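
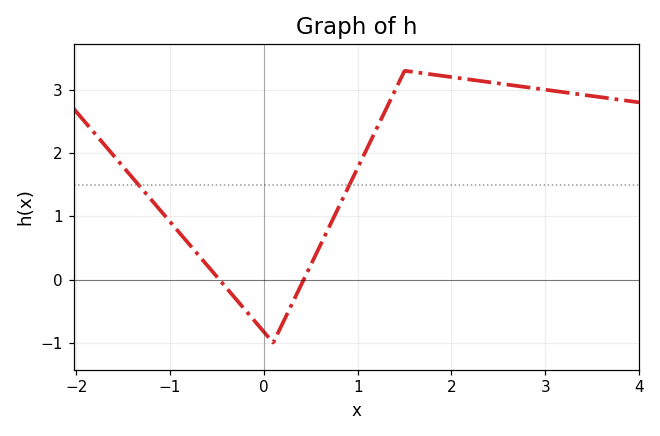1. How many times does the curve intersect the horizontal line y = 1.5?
2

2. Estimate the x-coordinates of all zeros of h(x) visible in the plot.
-0.5, 0.4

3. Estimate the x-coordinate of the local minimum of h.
0.1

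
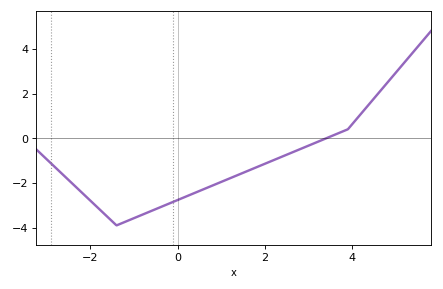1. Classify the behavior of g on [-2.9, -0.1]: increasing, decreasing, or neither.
neither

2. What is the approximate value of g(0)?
-2.8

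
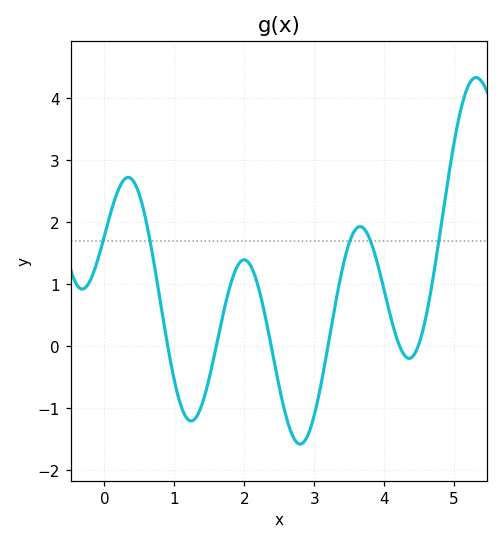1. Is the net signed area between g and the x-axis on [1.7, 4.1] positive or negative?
positive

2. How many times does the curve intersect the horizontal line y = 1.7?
5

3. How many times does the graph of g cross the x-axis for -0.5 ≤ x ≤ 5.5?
6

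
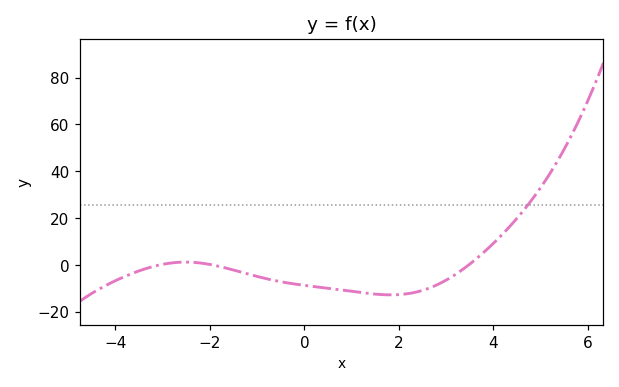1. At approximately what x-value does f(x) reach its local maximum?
-2.6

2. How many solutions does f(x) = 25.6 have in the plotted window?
1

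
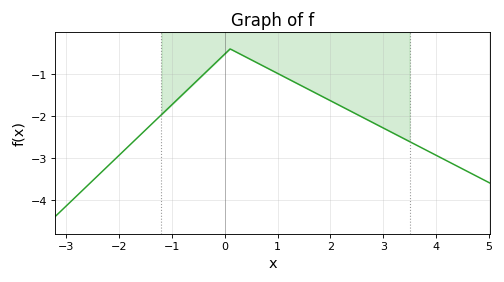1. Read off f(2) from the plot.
-1.63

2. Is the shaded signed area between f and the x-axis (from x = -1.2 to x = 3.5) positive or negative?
negative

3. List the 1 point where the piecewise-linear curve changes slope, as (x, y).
(0.1, -0.4)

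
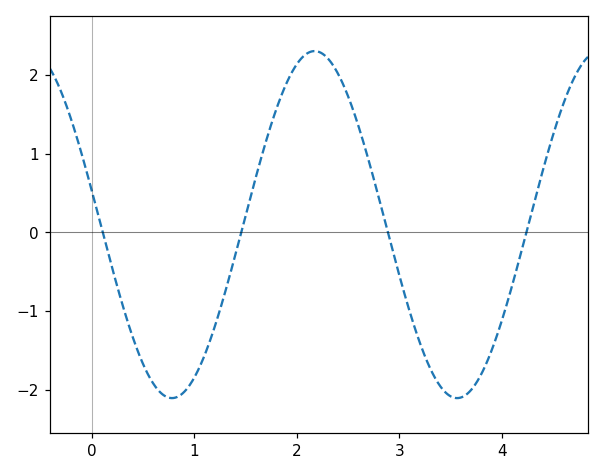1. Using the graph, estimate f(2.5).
1.7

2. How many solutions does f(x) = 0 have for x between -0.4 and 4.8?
4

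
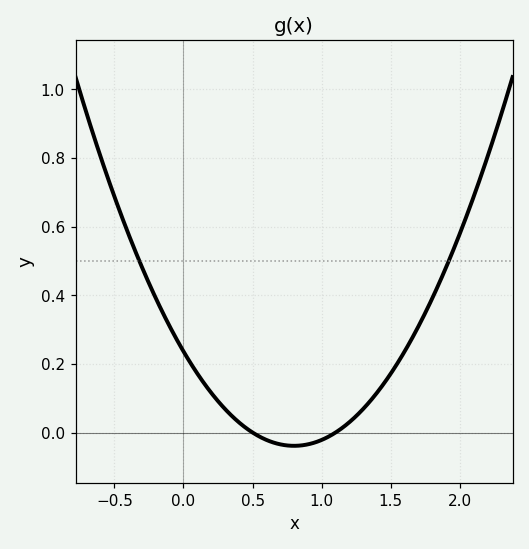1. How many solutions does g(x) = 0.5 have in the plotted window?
2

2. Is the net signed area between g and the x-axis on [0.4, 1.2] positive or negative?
negative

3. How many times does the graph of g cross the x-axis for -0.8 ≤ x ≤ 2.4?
2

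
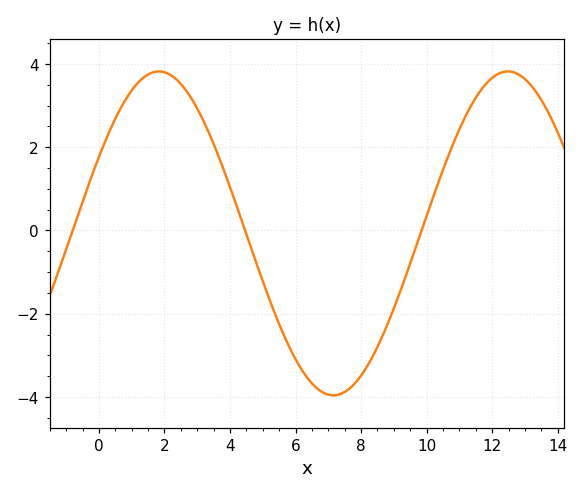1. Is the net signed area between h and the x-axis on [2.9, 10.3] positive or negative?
negative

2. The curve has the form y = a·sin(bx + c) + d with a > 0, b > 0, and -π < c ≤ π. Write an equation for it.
y = 3.89sin(0.59x + 0.492) - 0.07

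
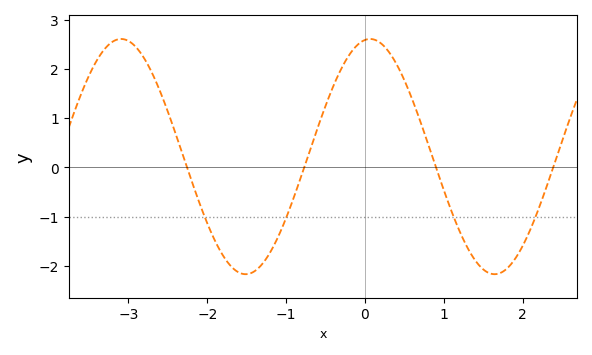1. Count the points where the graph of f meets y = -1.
4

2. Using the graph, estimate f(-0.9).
-0.598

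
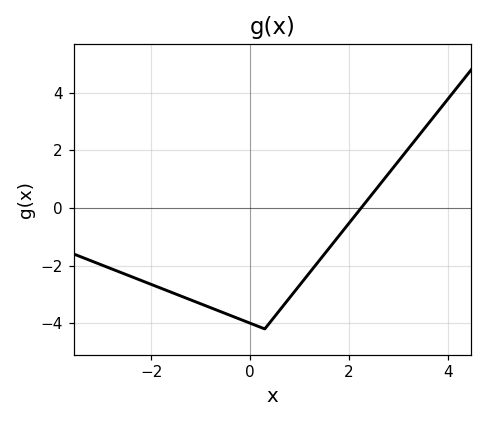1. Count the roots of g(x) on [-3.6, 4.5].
1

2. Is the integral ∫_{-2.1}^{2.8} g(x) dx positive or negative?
negative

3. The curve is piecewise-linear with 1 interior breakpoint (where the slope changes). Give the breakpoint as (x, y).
(0.3, -4.2)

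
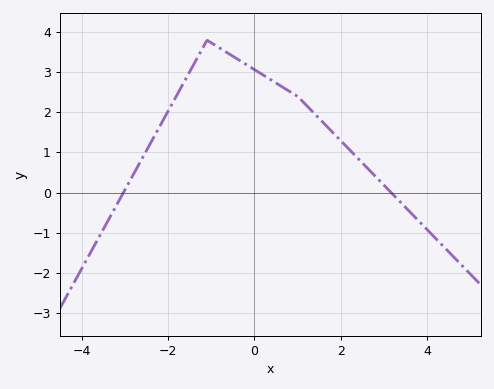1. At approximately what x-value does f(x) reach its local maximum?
-1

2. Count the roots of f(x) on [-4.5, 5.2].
2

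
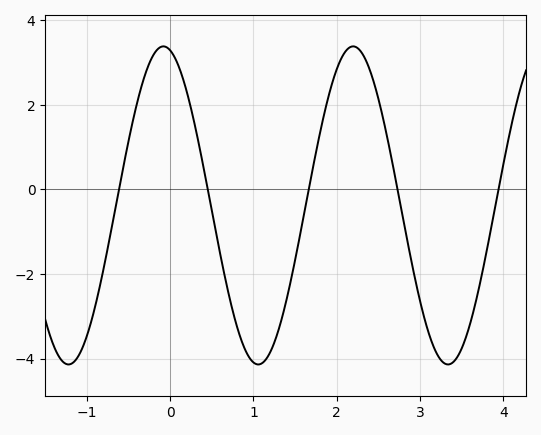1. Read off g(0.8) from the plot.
-3.2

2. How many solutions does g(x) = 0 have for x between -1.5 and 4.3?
5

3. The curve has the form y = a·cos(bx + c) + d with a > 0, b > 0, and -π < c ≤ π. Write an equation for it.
y = 3.76cos(2.8x + 0.22) - 0.38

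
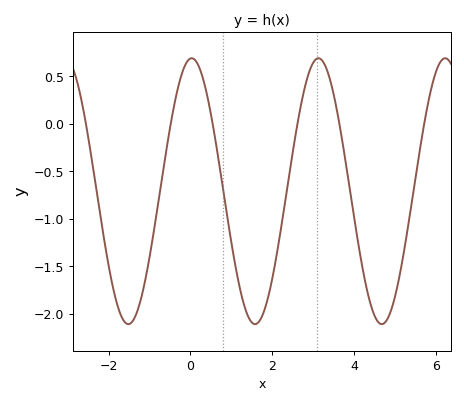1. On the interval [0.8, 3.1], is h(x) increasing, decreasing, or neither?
neither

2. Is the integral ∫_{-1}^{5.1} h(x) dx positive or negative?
negative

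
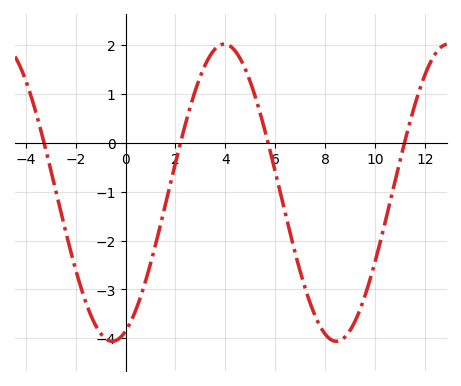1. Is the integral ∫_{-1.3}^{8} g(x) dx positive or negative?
negative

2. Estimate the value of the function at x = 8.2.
-4.02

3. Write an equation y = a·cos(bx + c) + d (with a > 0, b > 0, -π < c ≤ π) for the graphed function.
y = 3.04cos(0.7x - 2.77) - 1.02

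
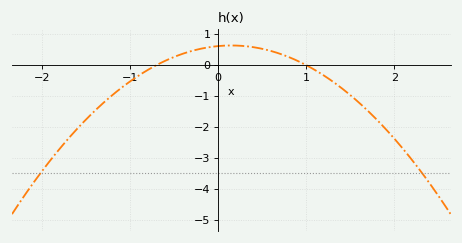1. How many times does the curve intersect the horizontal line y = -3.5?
2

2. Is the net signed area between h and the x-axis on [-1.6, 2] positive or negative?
negative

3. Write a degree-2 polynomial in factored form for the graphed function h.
y = -0.88(x + 0.7)(x - 1)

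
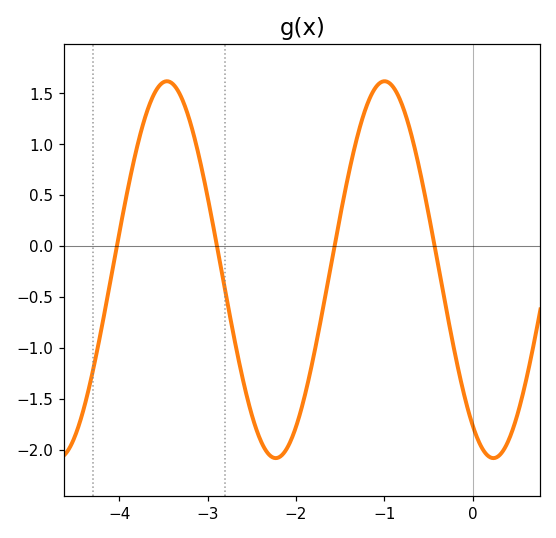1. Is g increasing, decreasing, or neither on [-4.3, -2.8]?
neither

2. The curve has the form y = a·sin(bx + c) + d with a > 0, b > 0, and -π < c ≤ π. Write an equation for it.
y = 1.85sin(2.5x - 2.2) - 0.23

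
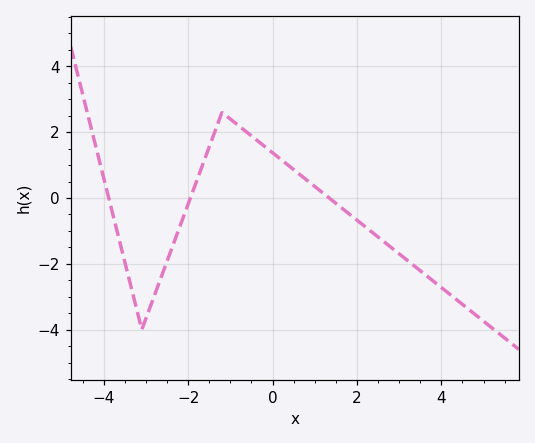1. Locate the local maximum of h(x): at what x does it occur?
-1.2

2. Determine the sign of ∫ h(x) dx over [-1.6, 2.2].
positive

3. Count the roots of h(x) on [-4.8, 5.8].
3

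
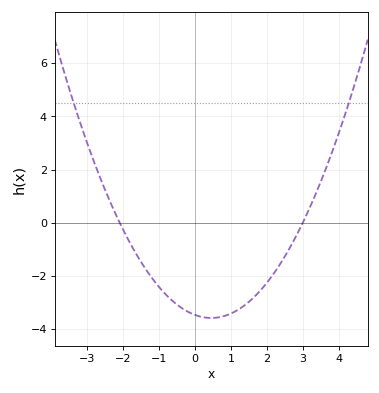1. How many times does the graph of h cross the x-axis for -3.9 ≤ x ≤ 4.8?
2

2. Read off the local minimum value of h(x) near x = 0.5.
-3.6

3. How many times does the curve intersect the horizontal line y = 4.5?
2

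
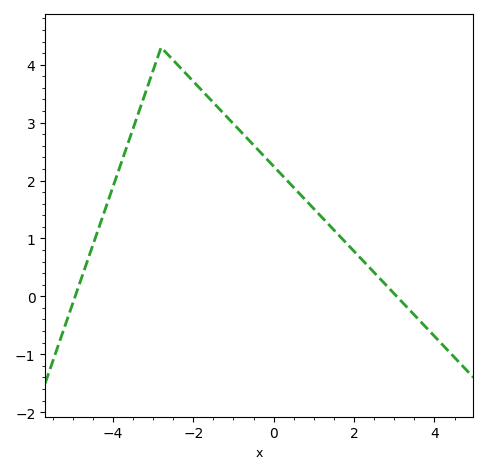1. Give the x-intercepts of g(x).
-5, 3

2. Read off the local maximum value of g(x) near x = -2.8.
4.3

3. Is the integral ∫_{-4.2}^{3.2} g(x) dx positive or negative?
positive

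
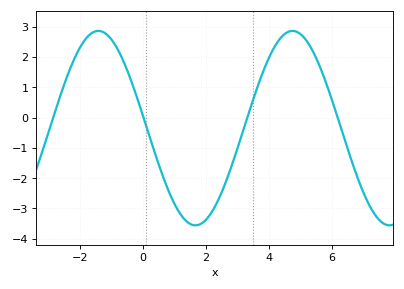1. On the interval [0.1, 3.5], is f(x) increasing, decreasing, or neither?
neither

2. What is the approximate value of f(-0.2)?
0.7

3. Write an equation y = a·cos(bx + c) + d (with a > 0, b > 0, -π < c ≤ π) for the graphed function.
y = 3.21cos(1x + 1.4) - 0.35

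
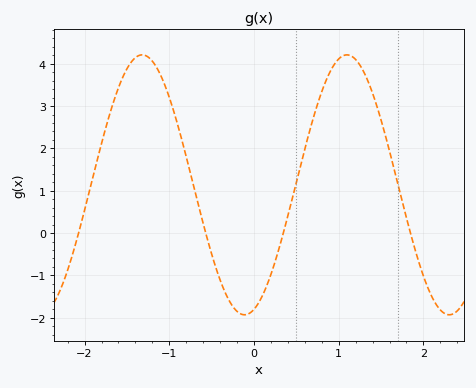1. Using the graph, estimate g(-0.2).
-1.85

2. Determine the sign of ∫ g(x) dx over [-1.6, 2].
positive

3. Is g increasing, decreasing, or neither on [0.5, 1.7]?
neither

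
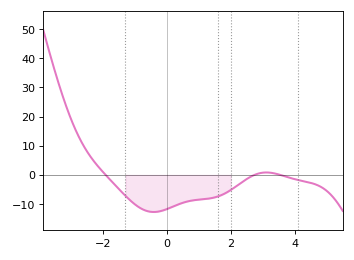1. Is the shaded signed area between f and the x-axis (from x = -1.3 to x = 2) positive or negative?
negative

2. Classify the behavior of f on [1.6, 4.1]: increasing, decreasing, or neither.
neither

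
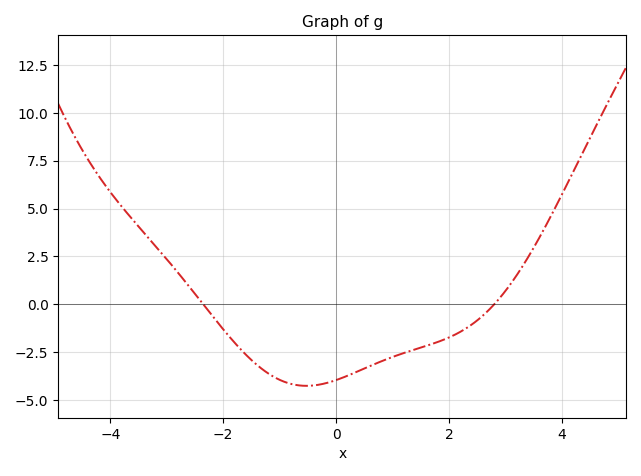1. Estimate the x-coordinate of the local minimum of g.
-0.524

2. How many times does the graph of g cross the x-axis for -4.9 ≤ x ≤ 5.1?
2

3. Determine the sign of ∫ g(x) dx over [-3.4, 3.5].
negative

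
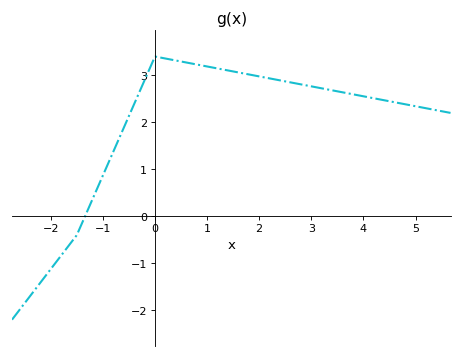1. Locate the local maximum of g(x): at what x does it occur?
0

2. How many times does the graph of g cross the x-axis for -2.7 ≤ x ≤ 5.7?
1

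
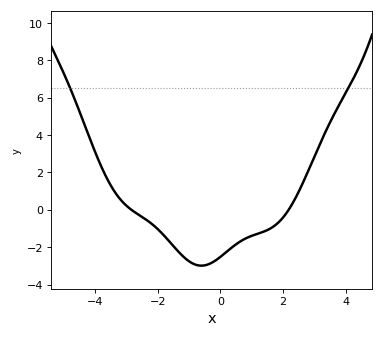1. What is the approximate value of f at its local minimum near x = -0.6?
-2.99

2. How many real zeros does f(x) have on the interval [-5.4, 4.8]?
2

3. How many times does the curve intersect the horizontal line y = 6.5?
2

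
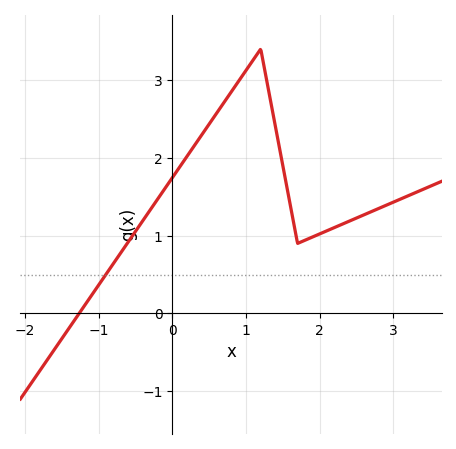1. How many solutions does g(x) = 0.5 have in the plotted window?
1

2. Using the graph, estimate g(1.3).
2.9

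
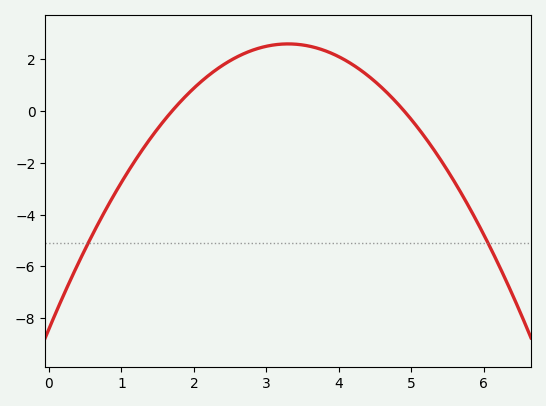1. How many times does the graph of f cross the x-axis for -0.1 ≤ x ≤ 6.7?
2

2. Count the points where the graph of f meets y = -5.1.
2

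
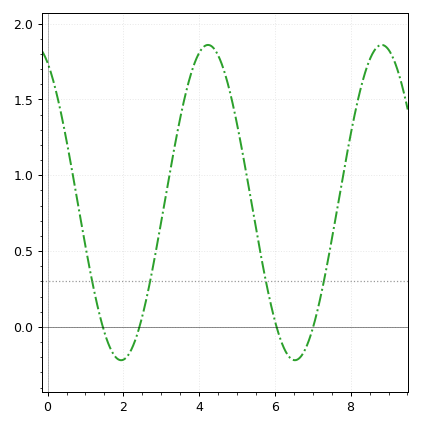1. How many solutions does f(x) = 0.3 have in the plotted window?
4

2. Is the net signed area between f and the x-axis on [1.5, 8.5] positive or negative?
positive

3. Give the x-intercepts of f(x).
1.4, 2.4, 6, 7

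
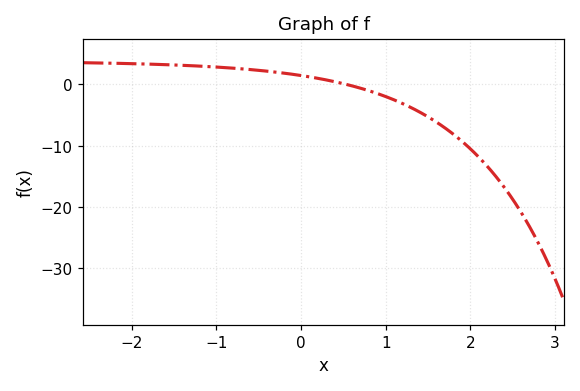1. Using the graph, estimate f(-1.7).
3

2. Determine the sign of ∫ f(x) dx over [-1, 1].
positive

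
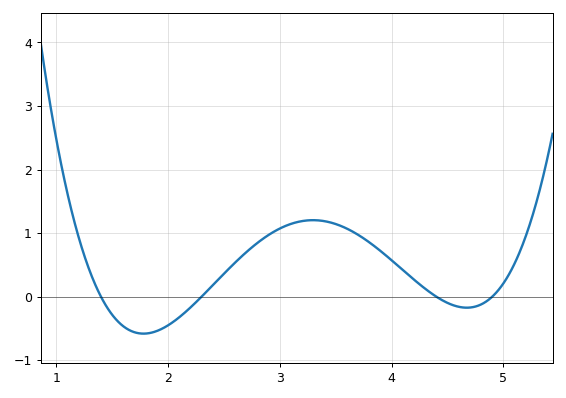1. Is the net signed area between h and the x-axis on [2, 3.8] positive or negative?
positive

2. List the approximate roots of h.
1.4, 2.3, 4.4, 4.9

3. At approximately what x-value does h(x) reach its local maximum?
3.3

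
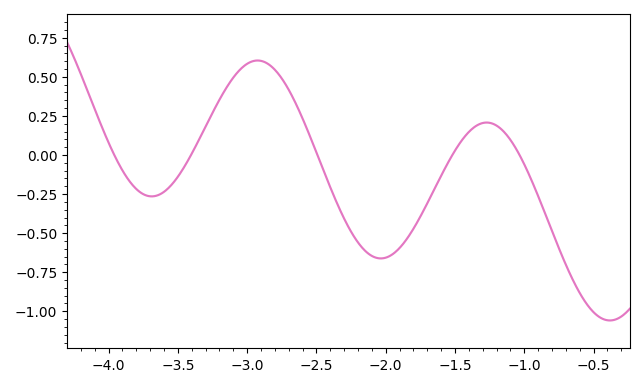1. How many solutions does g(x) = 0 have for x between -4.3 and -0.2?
5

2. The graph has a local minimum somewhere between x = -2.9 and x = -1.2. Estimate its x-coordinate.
-2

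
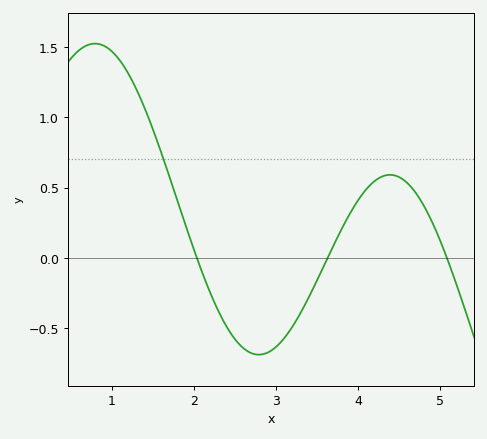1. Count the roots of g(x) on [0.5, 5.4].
3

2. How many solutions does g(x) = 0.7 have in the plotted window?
1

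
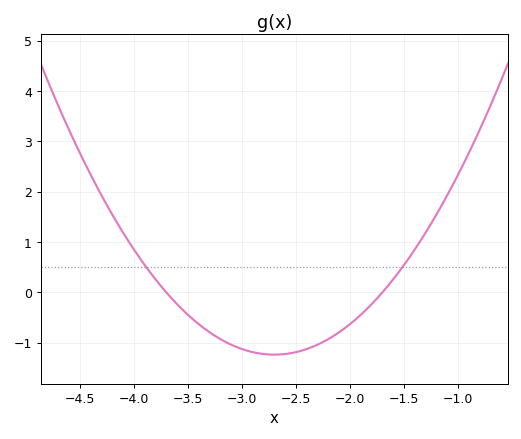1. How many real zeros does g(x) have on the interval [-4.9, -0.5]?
2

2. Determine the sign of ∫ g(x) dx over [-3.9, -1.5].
negative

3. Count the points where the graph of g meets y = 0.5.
2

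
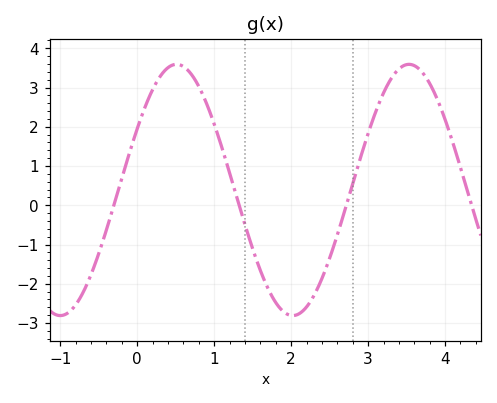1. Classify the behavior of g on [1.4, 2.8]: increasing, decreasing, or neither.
neither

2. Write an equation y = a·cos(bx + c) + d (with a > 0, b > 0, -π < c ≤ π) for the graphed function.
y = 3.2cos(2.1x - 1.1) + 0.39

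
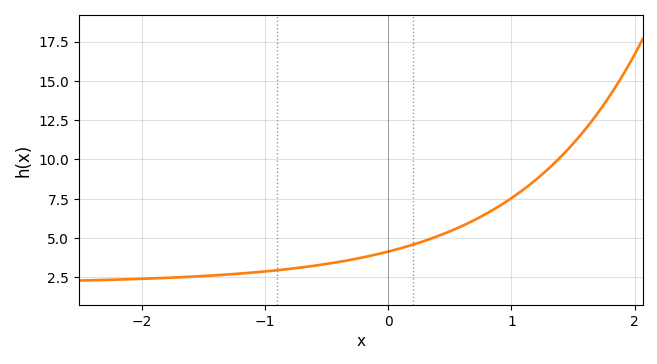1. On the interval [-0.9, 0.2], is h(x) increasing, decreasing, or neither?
increasing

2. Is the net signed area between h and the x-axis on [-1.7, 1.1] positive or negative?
positive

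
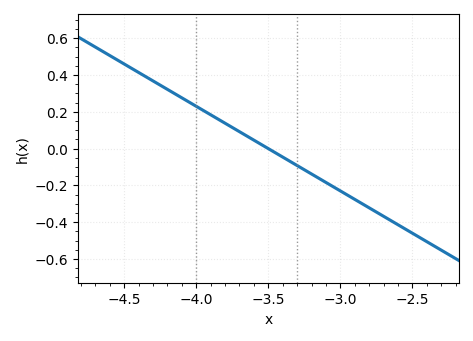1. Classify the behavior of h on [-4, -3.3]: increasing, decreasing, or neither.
decreasing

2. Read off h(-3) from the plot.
-0.23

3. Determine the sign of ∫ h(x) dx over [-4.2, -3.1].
positive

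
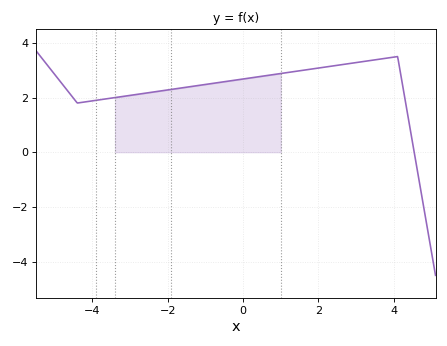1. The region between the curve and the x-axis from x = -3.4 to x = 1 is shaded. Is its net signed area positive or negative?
positive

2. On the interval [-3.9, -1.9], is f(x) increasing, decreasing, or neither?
increasing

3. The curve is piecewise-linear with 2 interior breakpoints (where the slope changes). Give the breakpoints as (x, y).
(-4.4, 1.8); (4.1, 3.5)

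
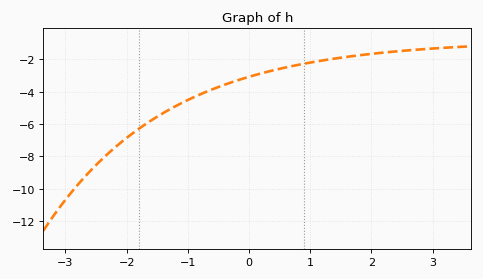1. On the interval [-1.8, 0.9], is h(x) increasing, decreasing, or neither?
increasing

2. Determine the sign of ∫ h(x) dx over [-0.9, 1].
negative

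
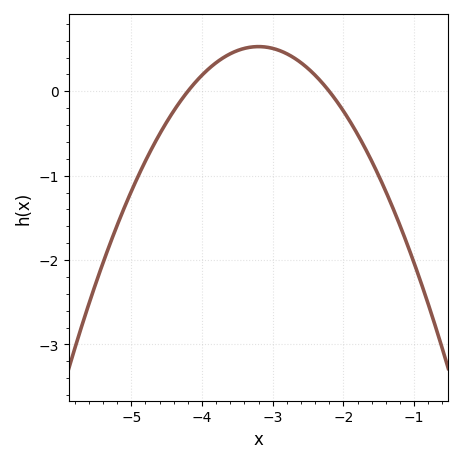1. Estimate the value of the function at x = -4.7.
-0.7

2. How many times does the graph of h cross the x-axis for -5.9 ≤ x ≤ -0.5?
2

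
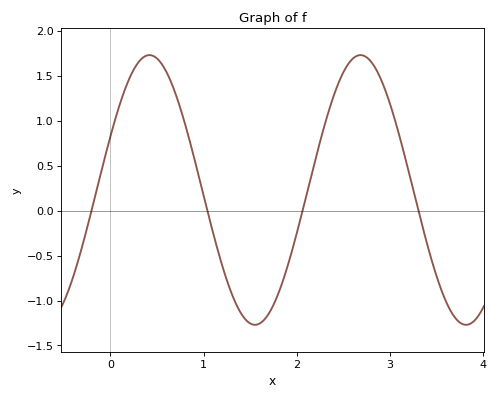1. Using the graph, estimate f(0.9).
0.585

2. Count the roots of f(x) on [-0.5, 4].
4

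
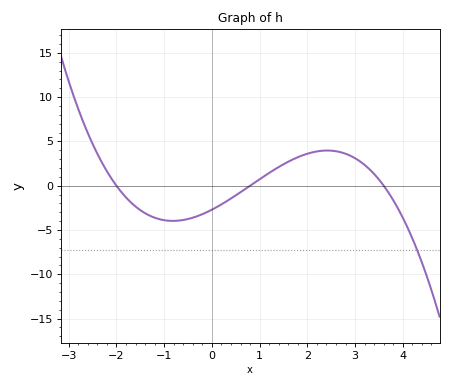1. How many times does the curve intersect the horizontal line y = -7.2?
1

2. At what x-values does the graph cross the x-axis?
-2, 0.8, 3.6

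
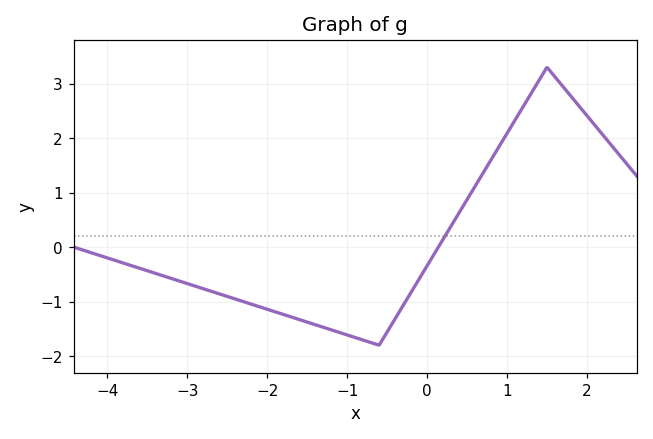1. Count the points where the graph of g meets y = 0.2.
1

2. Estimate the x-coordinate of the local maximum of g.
1.5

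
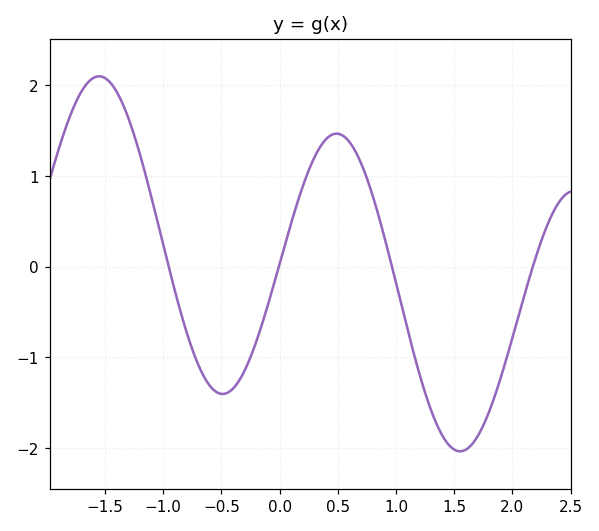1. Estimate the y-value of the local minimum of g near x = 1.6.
-2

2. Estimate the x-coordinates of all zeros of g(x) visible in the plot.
-1, 0, 1, 2.2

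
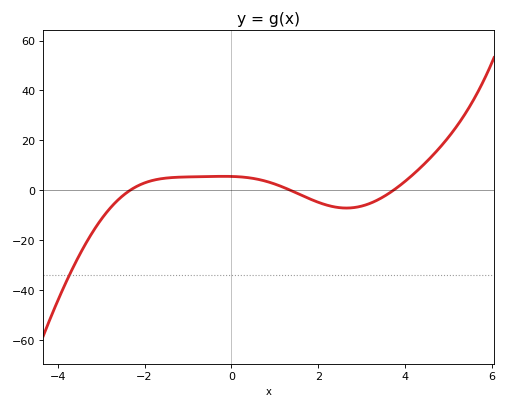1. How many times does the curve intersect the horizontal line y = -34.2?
1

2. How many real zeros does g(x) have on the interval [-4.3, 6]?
3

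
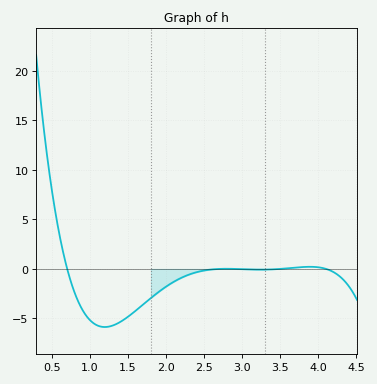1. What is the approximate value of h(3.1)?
-0.053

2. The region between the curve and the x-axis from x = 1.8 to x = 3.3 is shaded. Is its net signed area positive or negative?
negative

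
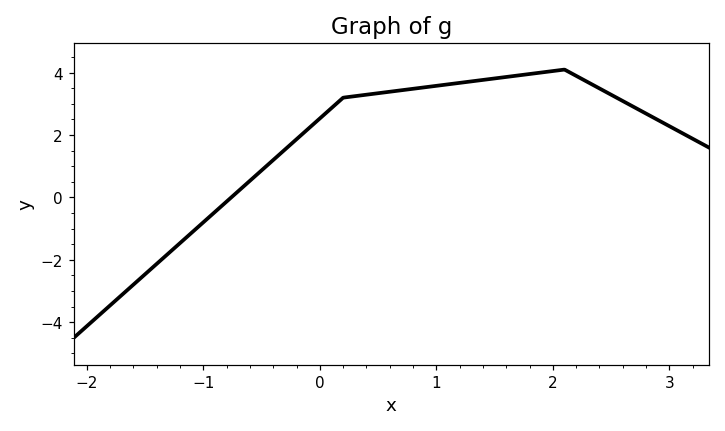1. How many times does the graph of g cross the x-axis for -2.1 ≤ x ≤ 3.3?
1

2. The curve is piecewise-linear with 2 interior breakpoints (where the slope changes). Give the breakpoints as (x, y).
(0.2, 3.2); (2.1, 4.1)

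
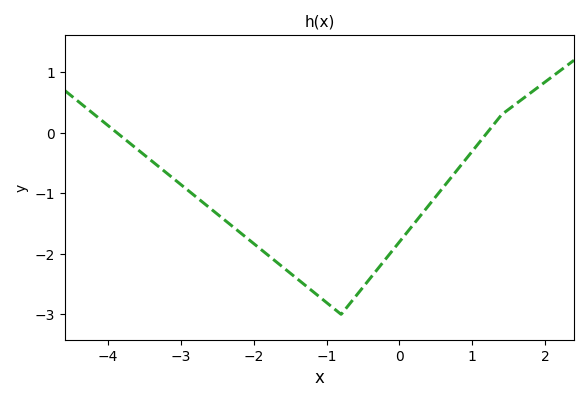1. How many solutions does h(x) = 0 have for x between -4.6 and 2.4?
2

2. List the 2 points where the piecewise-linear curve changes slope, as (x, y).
(-0.8, -3); (1.4, 0.3)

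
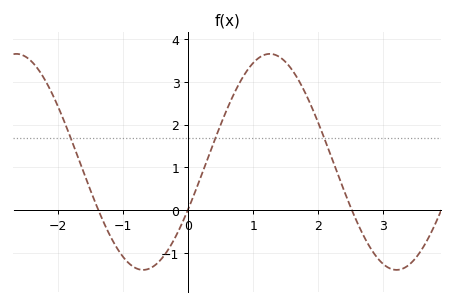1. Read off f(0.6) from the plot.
2.4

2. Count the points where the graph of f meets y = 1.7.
3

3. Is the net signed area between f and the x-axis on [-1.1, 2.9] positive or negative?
positive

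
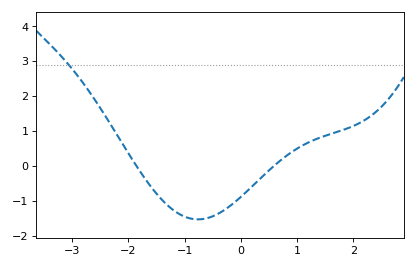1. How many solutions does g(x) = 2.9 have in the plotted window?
1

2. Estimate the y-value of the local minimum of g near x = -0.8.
-1.5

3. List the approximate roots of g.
-1.9, 0.6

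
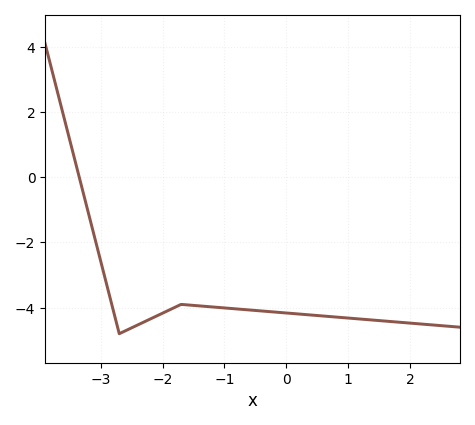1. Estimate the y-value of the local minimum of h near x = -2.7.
-4.8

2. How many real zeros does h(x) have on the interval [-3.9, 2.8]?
1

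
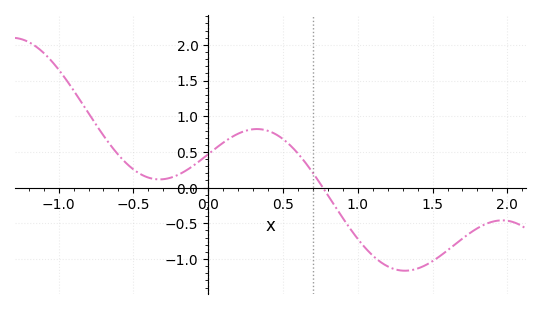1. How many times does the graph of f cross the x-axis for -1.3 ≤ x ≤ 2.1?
1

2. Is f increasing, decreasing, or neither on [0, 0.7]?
neither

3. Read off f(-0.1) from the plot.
0.307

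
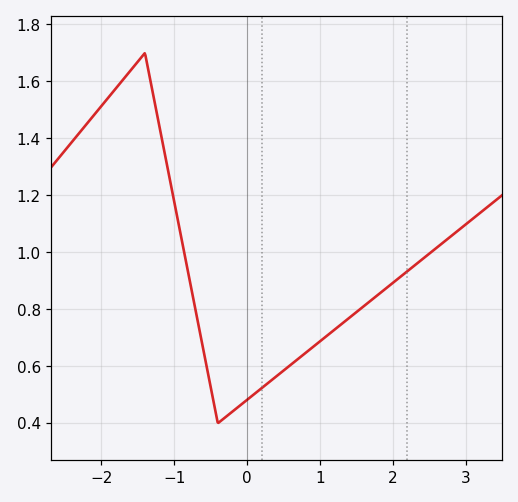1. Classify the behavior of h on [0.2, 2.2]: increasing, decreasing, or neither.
increasing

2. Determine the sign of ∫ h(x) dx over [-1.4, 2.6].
positive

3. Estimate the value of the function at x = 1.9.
0.88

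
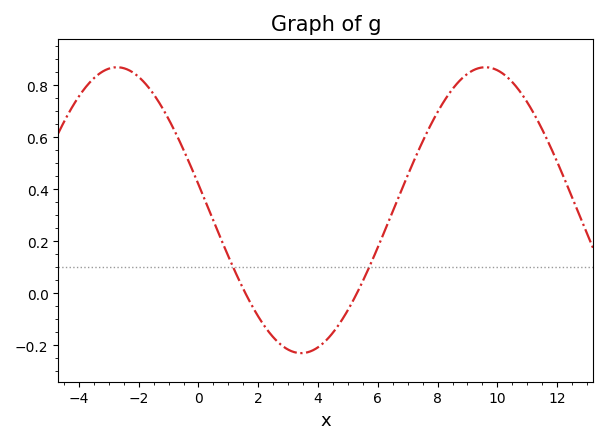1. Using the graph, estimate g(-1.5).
0.766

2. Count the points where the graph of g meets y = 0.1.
2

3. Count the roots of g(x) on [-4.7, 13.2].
2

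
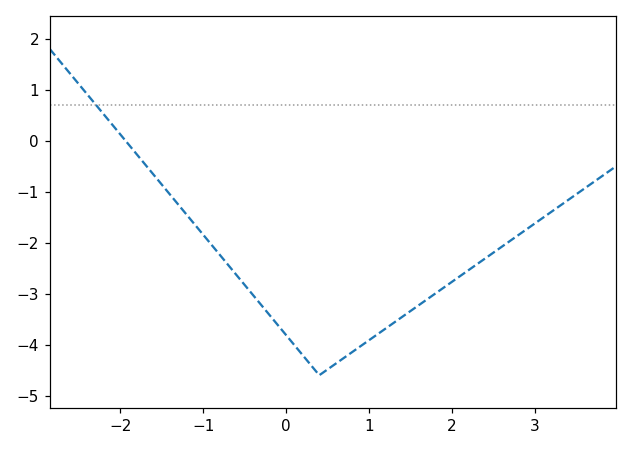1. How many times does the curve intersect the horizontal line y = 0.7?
1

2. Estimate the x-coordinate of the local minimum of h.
0.401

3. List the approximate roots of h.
-1.94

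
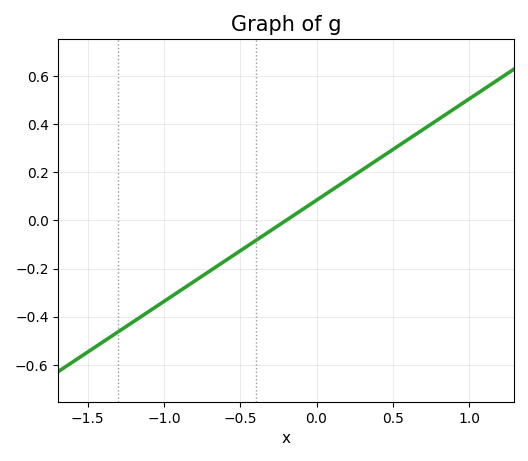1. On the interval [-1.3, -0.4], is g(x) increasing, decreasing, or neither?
increasing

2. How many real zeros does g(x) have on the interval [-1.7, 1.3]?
1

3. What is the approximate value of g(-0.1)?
0.042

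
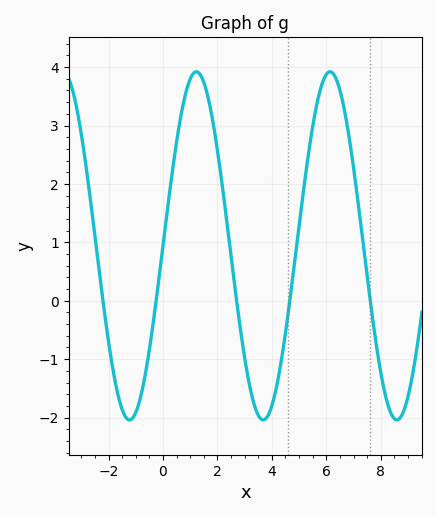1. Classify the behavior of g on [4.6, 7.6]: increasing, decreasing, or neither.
neither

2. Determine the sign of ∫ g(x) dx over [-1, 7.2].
positive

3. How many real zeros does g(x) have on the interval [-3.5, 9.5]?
5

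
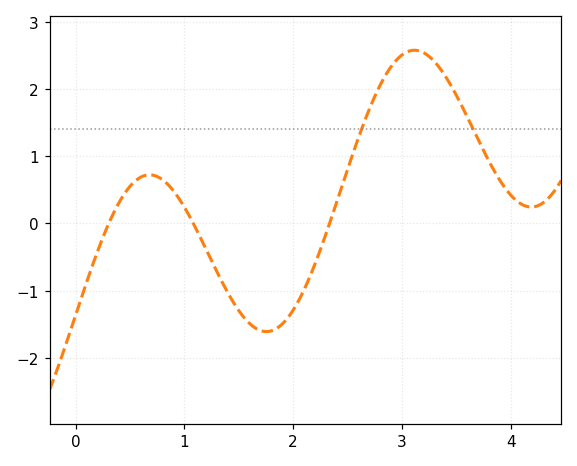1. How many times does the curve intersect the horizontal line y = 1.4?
2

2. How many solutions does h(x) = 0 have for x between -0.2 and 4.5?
3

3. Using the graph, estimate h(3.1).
2.6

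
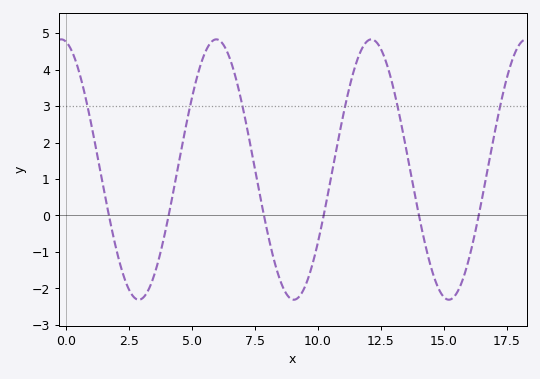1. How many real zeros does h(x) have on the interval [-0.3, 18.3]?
6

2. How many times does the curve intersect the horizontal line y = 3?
6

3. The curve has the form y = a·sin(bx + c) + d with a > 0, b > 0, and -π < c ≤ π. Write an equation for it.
y = 3.57sin(1.02x + 1.77) + 1.26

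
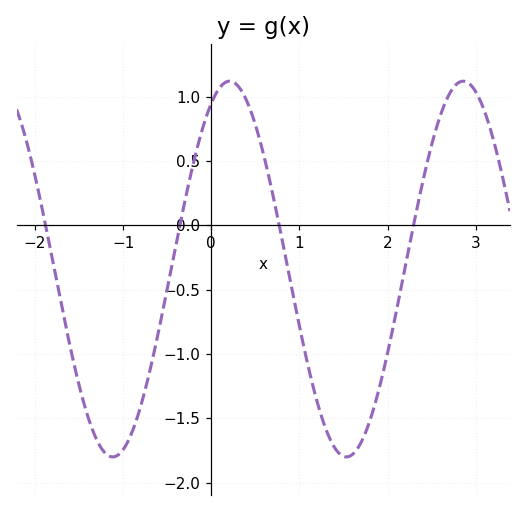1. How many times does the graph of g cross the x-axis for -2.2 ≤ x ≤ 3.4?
4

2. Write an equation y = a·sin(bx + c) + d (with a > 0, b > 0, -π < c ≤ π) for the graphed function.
y = 1.46sin(2.37x + 1.08) - 0.34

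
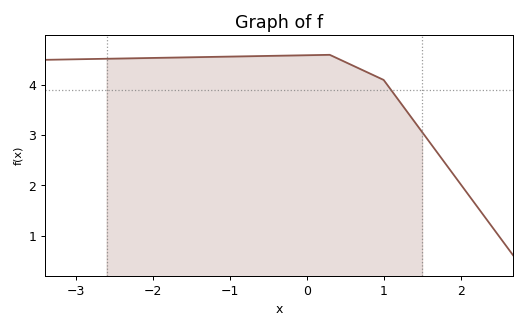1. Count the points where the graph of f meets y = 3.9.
1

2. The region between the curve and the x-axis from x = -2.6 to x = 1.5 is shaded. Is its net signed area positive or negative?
positive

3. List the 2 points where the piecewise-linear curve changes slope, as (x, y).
(0.3, 4.6); (1, 4.1)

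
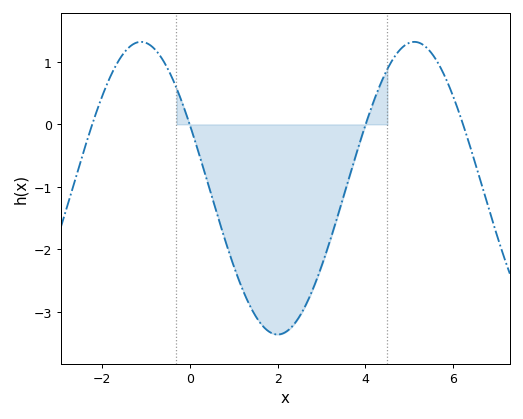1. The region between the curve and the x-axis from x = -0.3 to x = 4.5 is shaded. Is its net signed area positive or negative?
negative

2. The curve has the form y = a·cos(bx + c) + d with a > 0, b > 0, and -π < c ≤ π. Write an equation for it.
y = 2.34cos(1x + 1.1) - 1.02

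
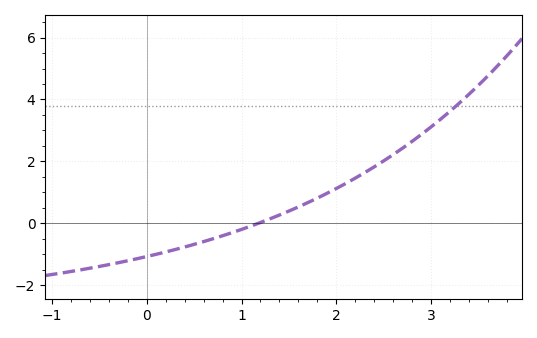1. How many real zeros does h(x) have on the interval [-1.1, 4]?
1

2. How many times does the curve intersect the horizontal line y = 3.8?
1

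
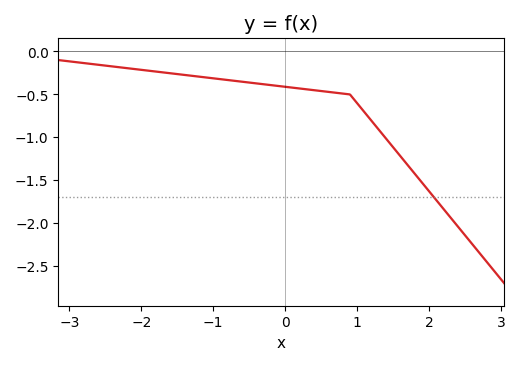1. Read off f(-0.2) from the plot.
-0.391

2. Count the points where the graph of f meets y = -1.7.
1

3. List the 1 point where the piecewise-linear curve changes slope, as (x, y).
(0.9, -0.5)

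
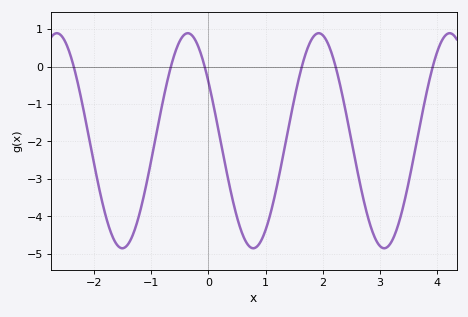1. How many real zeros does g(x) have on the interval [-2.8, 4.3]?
6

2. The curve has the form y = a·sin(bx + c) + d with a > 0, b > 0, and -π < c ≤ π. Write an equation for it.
y = 2.87sin(2.7x + 2.6) - 1.98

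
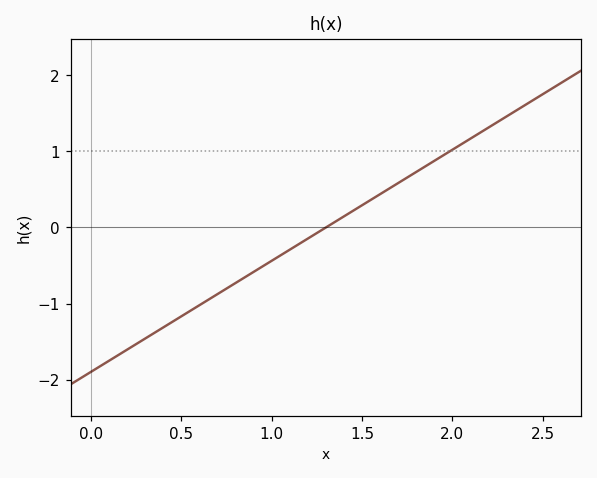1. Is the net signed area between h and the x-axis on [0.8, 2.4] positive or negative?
positive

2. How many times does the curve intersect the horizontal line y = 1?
1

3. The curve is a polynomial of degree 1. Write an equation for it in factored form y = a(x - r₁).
y = 1.46(x - 1.3)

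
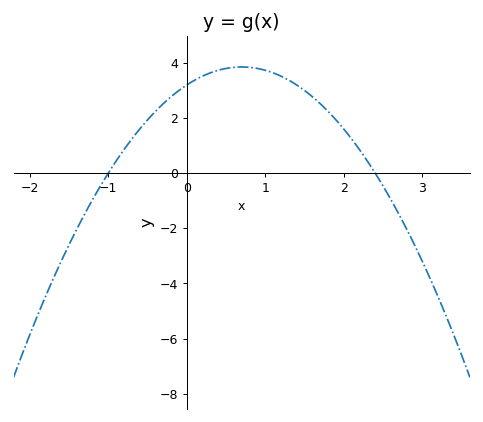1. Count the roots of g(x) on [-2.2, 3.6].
2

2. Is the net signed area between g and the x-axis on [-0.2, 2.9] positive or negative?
positive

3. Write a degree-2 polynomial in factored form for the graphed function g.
y = -1.33(x + 1)(x - 2.4)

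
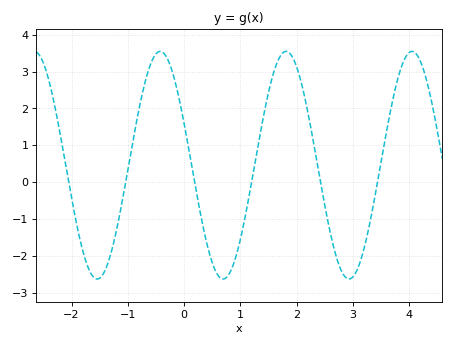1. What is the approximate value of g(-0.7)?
2.68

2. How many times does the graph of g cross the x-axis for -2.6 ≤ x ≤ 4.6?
6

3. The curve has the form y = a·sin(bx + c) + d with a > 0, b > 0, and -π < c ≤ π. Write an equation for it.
y = 3.09sin(2.81x + 2.77) + 0.46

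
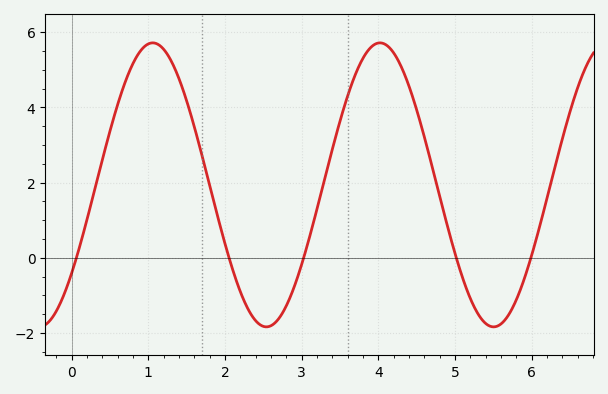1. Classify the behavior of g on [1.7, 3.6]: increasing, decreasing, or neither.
neither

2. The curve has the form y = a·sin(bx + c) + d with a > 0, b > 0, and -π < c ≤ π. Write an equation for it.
y = 3.78sin(2.1x - 0.67) + 1.94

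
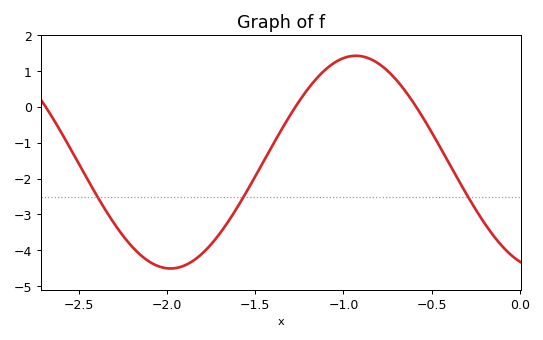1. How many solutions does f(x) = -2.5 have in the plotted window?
3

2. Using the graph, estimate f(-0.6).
0.1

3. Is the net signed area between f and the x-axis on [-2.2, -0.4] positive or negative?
negative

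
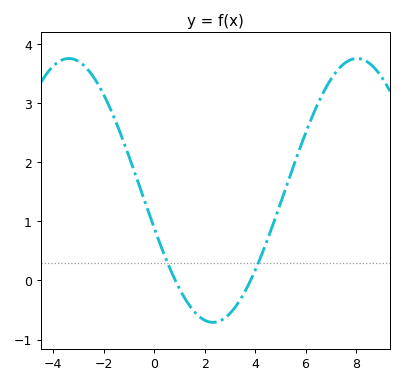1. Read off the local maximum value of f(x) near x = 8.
3.75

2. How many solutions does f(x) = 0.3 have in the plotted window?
2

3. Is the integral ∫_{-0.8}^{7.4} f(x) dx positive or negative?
positive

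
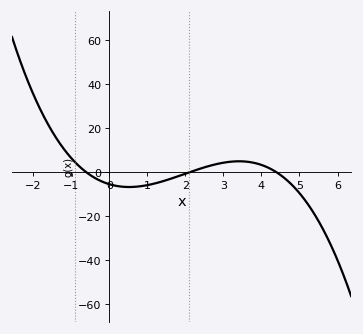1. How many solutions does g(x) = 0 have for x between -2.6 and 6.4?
3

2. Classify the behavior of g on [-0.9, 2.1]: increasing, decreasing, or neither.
neither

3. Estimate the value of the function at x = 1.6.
-2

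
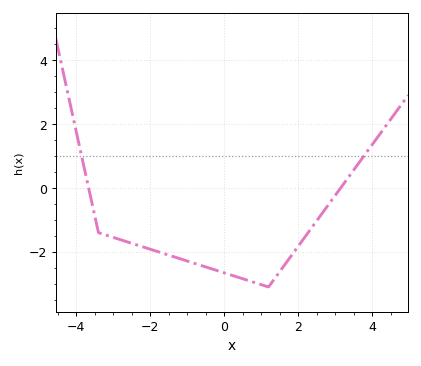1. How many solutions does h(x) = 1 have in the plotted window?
2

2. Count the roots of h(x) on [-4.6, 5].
2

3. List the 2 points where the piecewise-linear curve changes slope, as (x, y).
(-3.4, -1.4); (1.2, -3.1)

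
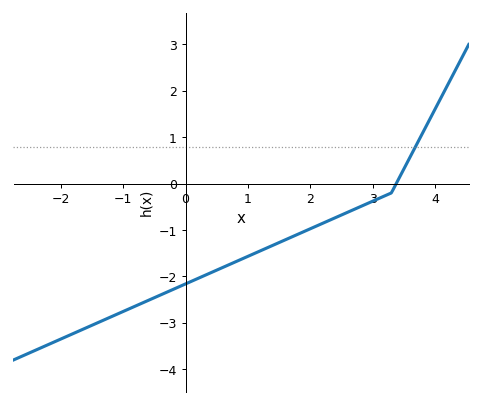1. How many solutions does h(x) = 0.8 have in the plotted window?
1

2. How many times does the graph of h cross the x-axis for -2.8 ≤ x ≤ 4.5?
1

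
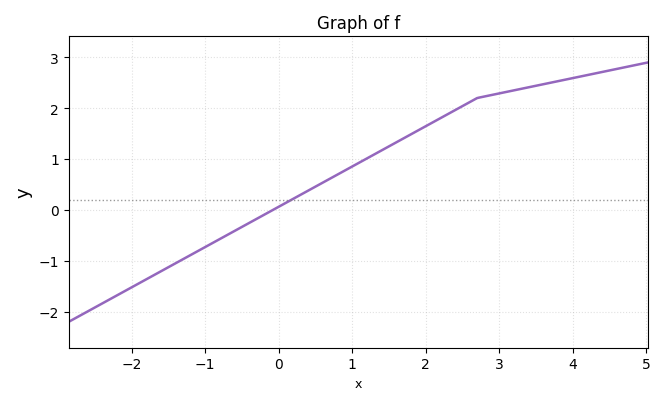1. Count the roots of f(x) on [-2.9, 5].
1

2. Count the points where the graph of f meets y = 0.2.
1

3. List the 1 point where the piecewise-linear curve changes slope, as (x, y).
(2.7, 2.2)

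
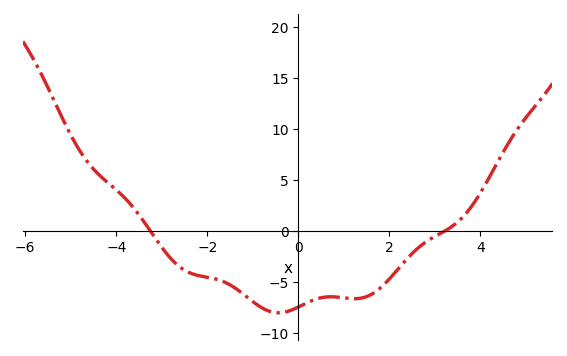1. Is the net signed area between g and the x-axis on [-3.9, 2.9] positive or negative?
negative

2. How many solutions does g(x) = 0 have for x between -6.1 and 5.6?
2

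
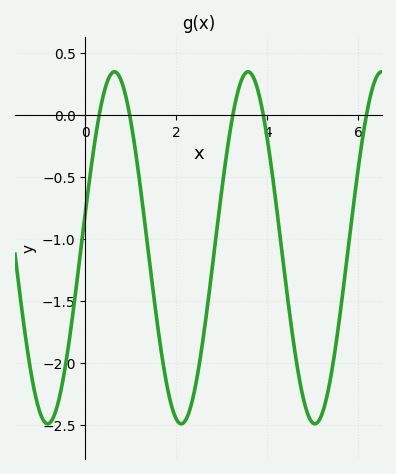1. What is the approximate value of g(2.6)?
-1.77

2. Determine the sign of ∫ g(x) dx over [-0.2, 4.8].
negative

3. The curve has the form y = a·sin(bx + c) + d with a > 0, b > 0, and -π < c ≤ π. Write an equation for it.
y = 1.42sin(2.14x + 0.202) - 1.07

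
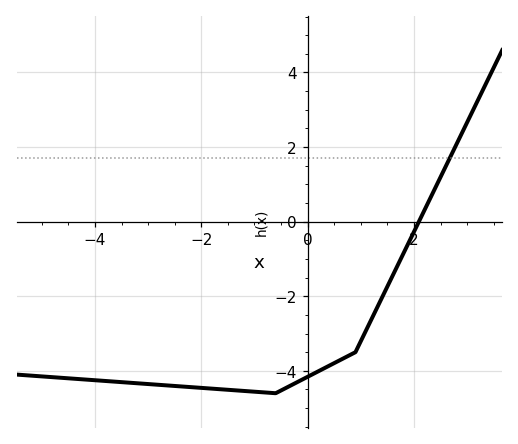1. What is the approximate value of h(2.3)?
0.6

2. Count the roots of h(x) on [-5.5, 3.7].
1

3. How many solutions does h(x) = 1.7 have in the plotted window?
1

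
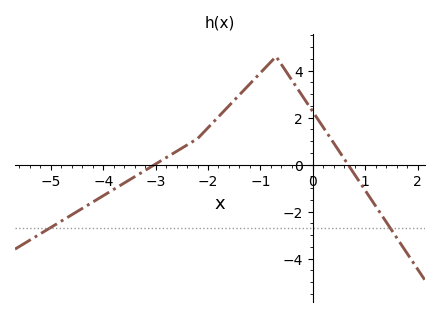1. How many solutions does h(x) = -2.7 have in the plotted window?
2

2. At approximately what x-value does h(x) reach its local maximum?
-0.6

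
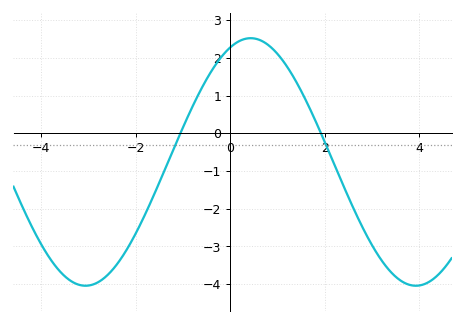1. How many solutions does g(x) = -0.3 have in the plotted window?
2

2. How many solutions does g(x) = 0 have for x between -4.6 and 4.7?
2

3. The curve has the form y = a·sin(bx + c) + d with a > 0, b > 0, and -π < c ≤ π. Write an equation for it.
y = 3.28sin(0.9x + 1.2) - 0.76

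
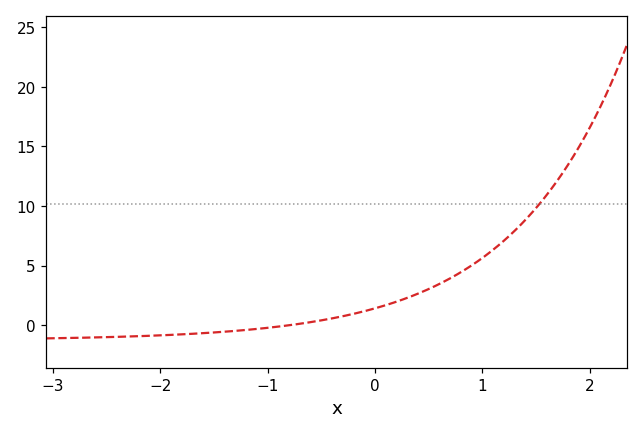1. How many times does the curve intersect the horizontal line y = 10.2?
1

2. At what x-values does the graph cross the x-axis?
-0.8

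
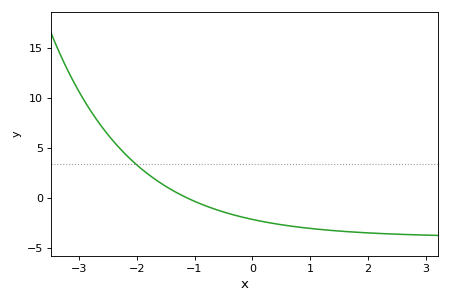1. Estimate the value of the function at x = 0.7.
-2.86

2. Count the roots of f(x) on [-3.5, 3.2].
1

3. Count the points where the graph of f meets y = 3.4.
1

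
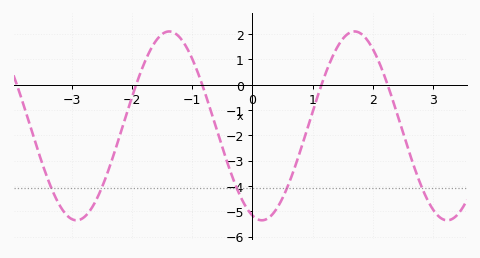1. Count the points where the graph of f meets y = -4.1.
5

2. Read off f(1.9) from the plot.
1.8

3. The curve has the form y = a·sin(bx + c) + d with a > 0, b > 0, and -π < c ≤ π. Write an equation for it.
y = 3.73sin(2x - 1.9) - 1.63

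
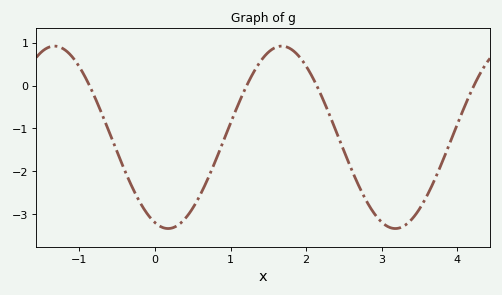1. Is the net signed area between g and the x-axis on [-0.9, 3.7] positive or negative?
negative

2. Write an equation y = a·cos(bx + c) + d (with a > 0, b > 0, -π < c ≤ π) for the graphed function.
y = 2.13cos(2.1x + 2.8) - 1.21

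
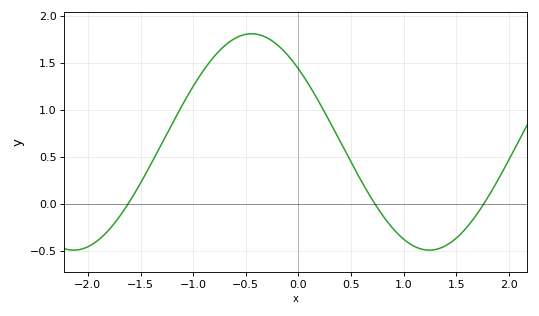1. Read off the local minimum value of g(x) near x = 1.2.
-0.5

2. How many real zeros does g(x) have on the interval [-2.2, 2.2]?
3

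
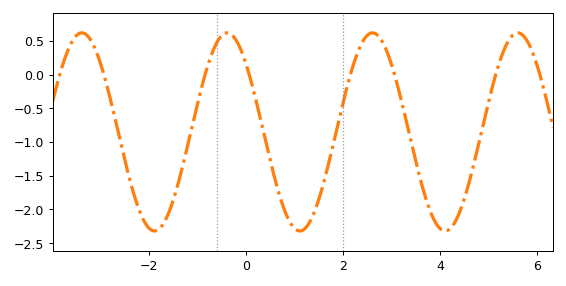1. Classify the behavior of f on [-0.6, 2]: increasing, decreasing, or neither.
neither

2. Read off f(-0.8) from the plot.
0.1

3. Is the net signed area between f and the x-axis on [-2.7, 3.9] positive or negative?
negative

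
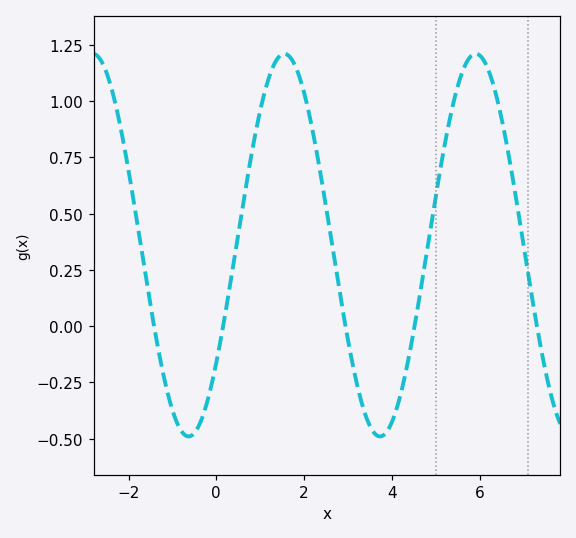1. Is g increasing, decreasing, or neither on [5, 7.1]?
neither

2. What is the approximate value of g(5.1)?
0.7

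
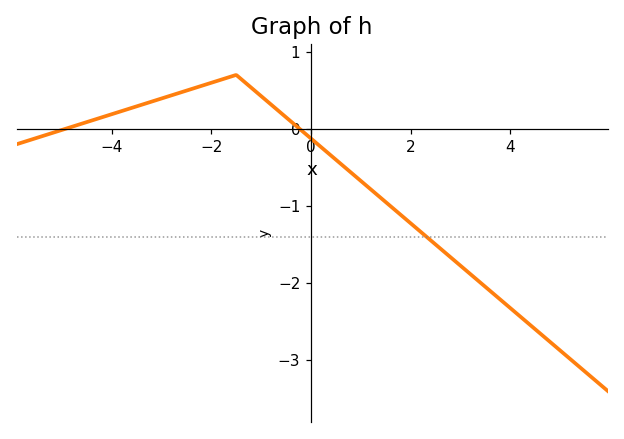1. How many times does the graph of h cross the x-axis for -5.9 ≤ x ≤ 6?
2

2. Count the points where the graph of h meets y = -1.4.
1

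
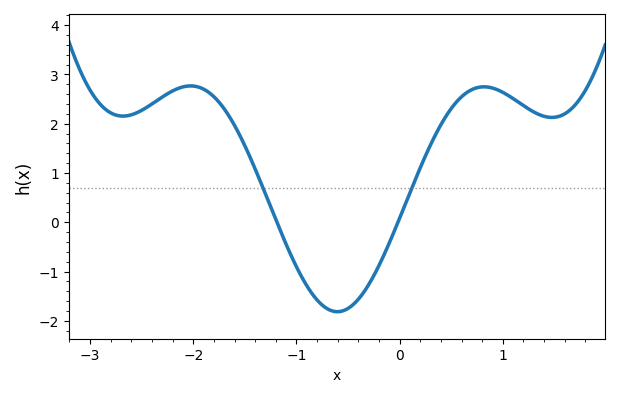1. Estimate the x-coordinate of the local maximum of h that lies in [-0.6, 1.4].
0.817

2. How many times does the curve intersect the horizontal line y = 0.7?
2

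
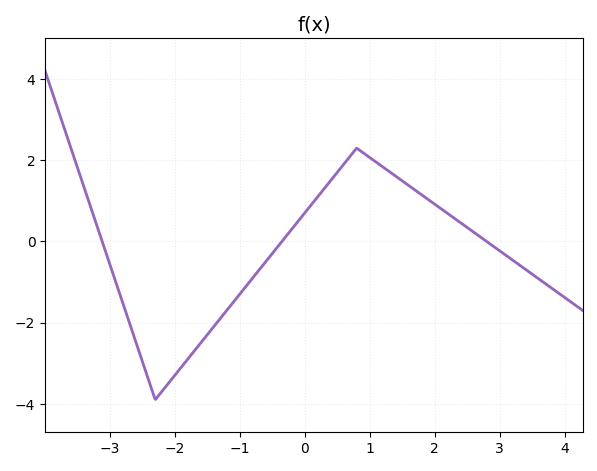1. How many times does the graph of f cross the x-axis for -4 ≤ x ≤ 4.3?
3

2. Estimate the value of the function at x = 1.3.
1.8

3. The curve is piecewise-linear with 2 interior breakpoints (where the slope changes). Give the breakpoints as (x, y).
(-2.3, -3.9); (0.8, 2.3)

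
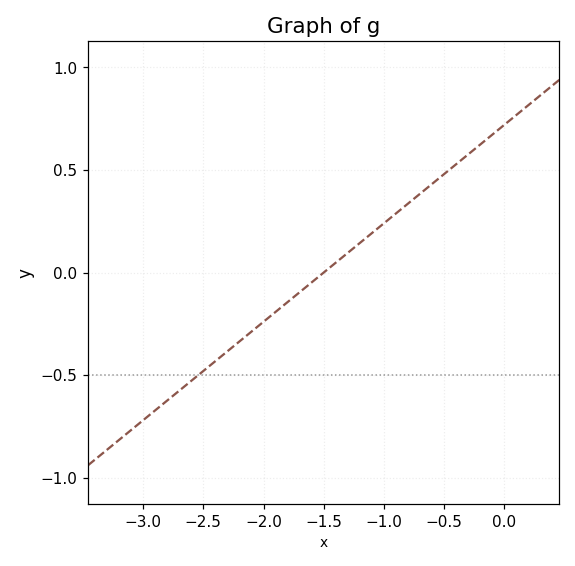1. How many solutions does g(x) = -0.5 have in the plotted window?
1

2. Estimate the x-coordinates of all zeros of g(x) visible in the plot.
-1.5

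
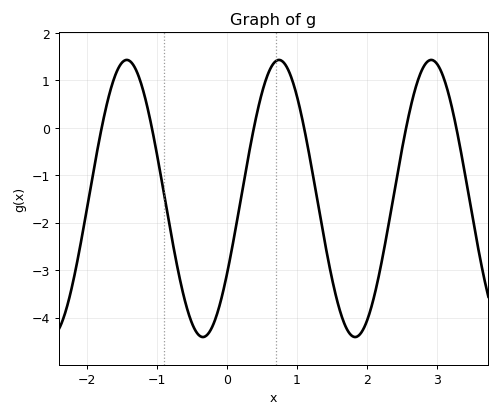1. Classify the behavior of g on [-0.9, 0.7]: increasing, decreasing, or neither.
neither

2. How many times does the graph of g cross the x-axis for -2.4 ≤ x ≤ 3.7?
6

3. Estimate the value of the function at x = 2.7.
0.9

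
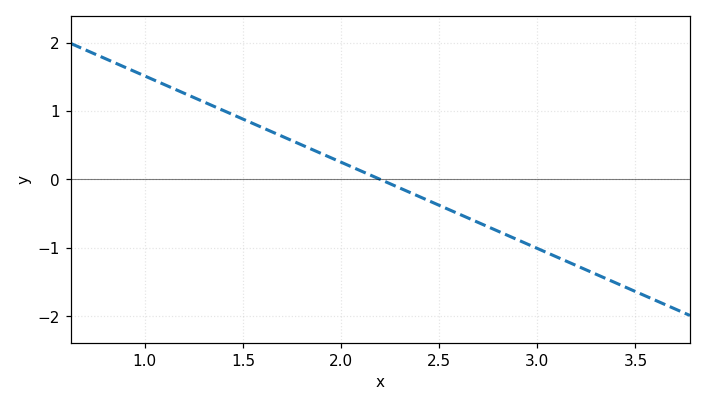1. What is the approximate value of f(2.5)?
-0.378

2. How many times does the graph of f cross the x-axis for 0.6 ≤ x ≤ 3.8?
1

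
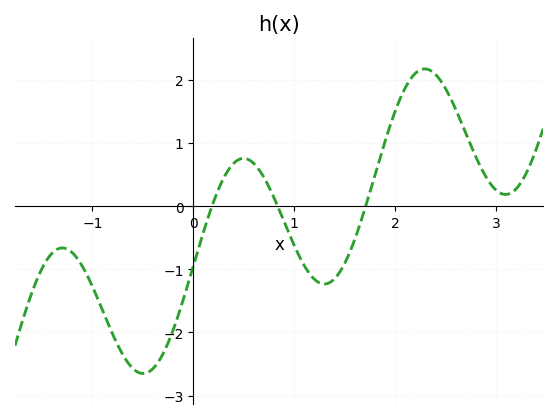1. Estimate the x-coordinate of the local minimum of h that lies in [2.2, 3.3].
3.1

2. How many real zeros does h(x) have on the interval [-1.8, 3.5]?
3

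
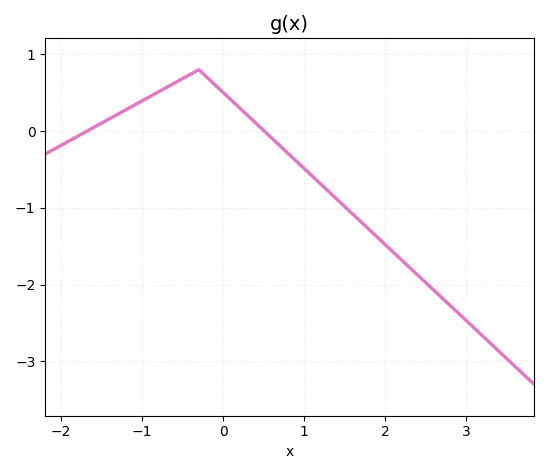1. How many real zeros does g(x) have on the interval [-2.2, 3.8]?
2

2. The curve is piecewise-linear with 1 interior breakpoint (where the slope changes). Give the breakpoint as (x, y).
(-0.3, 0.8)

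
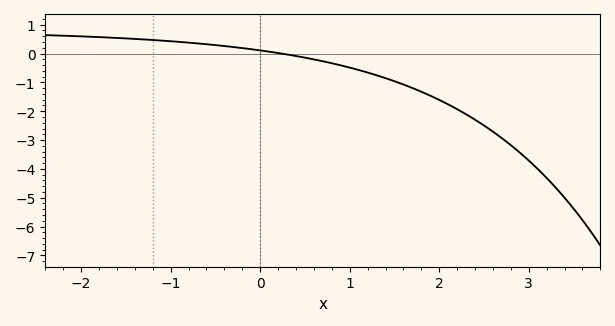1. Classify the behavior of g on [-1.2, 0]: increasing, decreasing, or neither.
decreasing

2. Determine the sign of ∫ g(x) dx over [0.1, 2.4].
negative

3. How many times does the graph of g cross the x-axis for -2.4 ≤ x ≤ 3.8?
1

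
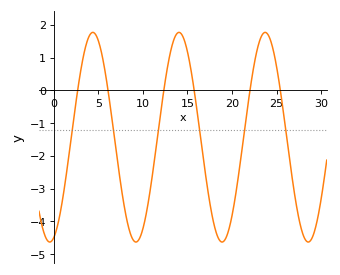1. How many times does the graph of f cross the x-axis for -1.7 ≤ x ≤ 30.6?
6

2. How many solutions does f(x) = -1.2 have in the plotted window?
6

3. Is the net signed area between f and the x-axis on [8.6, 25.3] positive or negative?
negative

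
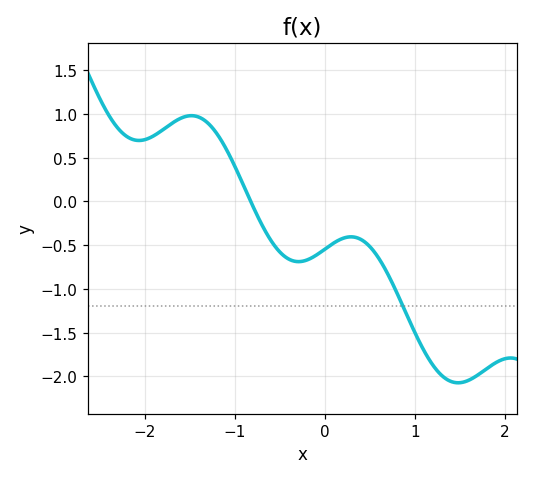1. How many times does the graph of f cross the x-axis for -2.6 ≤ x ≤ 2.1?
1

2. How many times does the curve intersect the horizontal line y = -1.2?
1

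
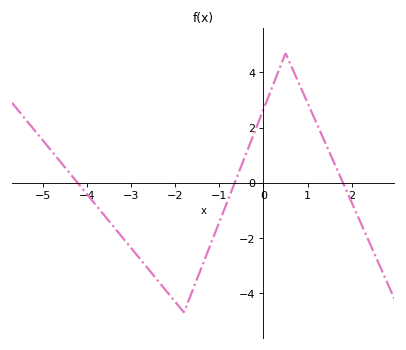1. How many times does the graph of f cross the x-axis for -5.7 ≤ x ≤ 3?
3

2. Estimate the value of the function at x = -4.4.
0.376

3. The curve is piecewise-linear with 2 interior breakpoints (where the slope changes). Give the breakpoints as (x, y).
(-1.8, -4.7); (0.5, 4.7)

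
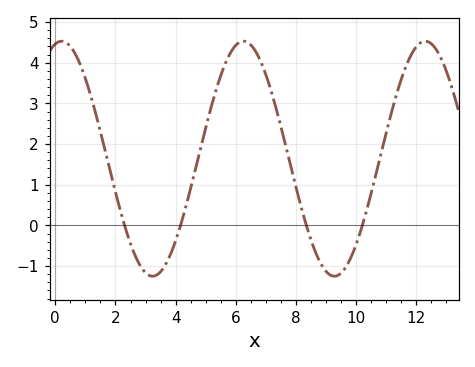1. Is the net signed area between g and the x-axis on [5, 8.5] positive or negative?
positive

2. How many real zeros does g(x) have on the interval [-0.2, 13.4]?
4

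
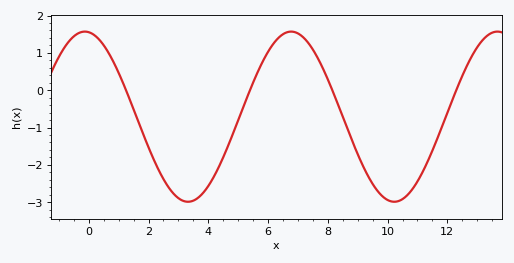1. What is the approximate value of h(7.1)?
1.5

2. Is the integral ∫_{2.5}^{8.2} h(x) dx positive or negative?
negative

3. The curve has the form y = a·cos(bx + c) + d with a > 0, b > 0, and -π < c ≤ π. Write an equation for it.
y = 2.28cos(0.91x + 0.12) - 0.71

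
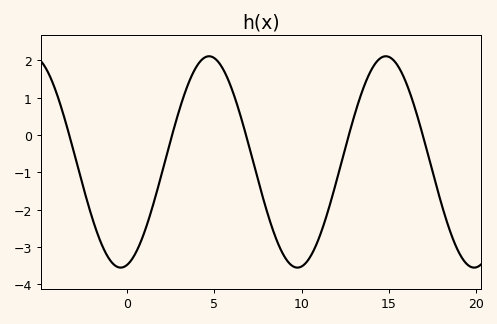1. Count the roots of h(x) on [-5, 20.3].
5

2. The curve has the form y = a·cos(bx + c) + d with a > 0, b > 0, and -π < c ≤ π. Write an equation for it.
y = 2.83cos(0.62x - 2.9) - 0.72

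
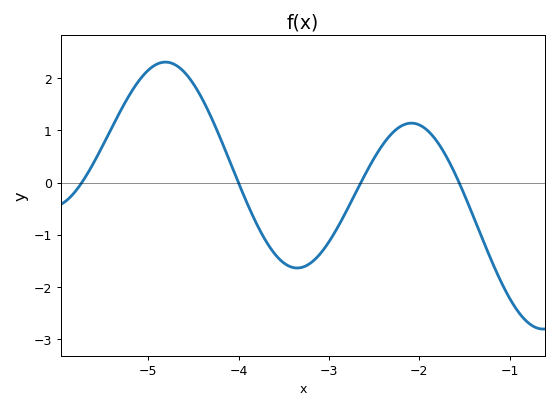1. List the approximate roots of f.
-5.73, -4, -2.65, -1.56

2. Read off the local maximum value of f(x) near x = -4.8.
2.31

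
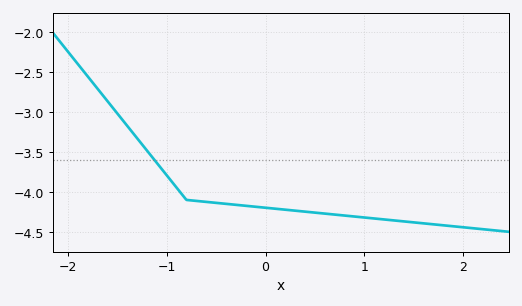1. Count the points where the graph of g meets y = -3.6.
1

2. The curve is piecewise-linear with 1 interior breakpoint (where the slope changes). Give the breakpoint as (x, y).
(-0.8, -4.1)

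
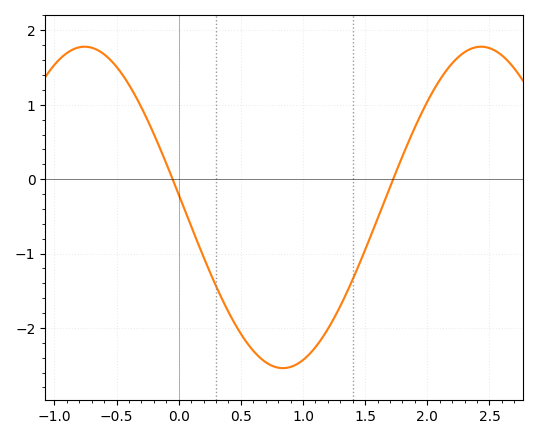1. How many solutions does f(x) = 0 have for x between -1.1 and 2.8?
2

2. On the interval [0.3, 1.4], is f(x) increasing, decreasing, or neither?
neither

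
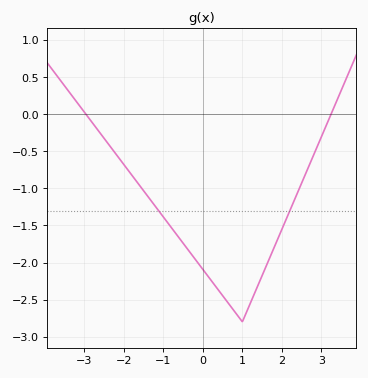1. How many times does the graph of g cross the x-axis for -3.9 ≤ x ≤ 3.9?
2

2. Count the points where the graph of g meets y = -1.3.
2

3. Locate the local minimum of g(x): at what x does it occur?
1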